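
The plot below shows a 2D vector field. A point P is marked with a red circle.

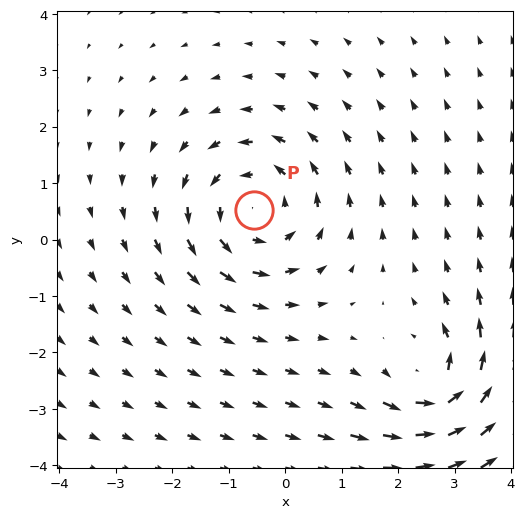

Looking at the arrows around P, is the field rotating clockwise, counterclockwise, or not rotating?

Near P at (-0.5, 0.5) the arrows circulate counterclockwise. The curl (z-component) there is about +3; positive curl means counterclockwise rotation.

counterclockwise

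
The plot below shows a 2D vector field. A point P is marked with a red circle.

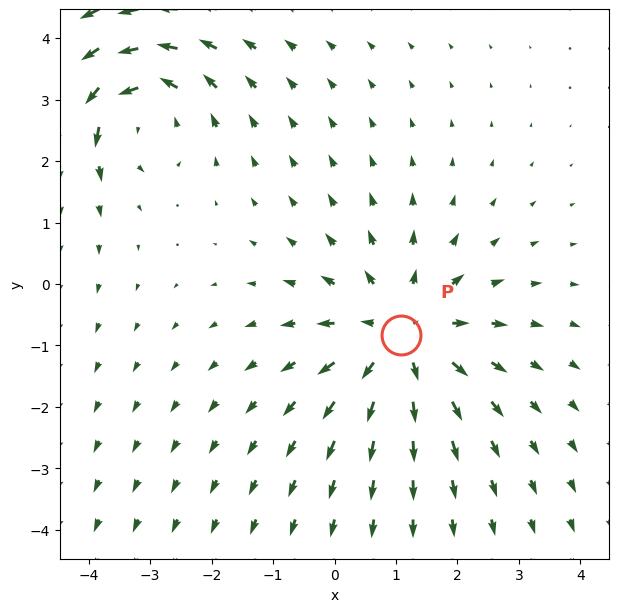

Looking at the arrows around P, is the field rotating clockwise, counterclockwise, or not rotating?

not rotating

Near P at (1.1, -0.8) the arrows show no circulation. The curl there is ≈0.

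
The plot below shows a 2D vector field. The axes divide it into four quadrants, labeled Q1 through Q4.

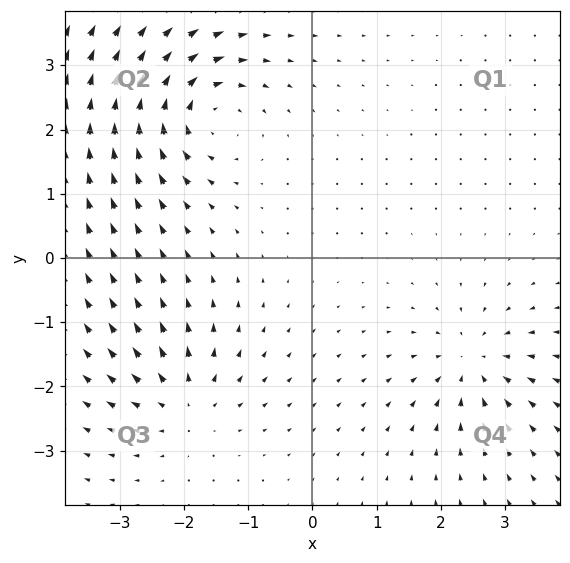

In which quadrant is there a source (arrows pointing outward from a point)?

The source sits at approximately (-2.0, -2.3), which lies in quadrant Q3. The divergence there is about +4, positive as expected for a source.

Q3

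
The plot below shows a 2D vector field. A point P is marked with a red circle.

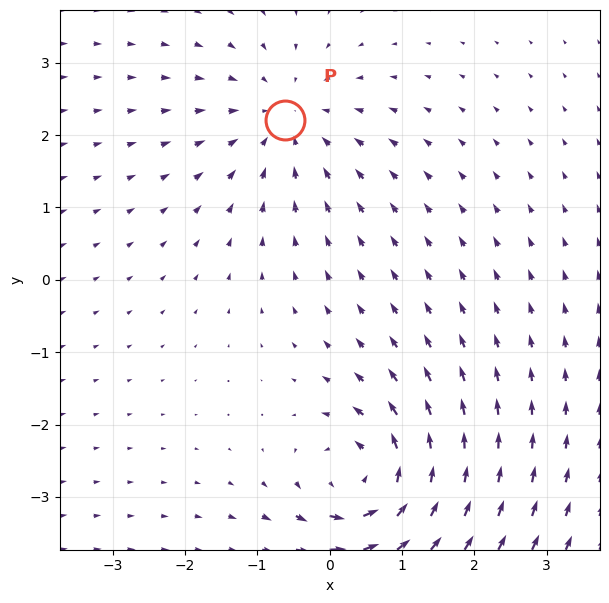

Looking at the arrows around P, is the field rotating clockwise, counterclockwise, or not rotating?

Near P at (-0.6, 2.2) the arrows show no circulation. The curl there is ≈0.

not rotating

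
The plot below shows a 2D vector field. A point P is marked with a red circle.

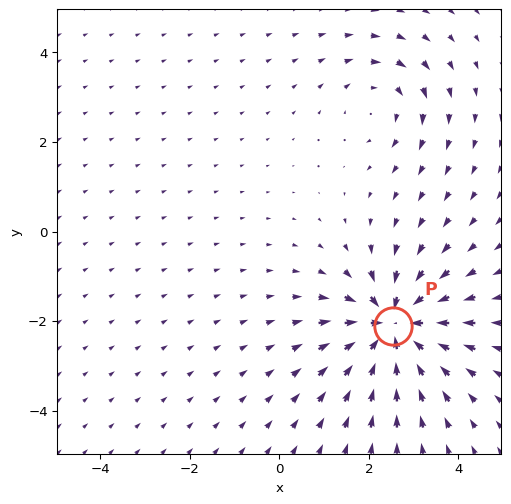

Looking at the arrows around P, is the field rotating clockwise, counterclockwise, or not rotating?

not rotating

Near P at (2.5, -2.1) the arrows show no circulation. The curl there is ≈0.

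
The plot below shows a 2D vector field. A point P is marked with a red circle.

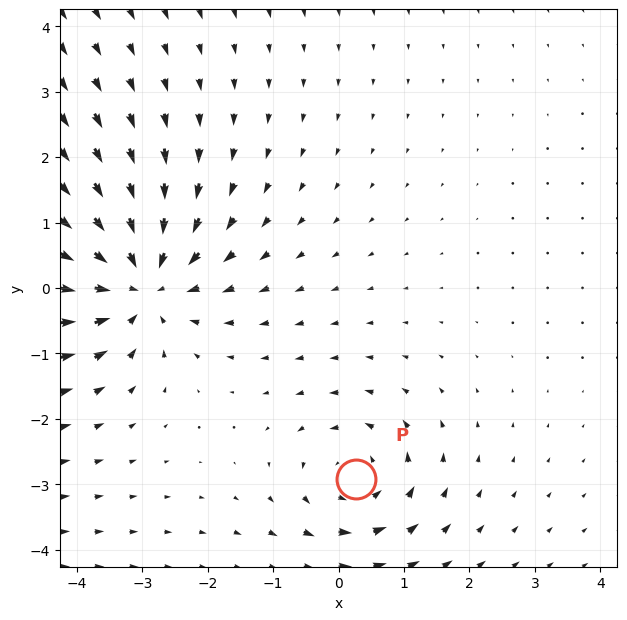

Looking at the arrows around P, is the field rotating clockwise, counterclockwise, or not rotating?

Near P at (0.3, -2.9) the arrows circulate counterclockwise. The curl (z-component) there is about +4; positive curl means counterclockwise rotation.

counterclockwise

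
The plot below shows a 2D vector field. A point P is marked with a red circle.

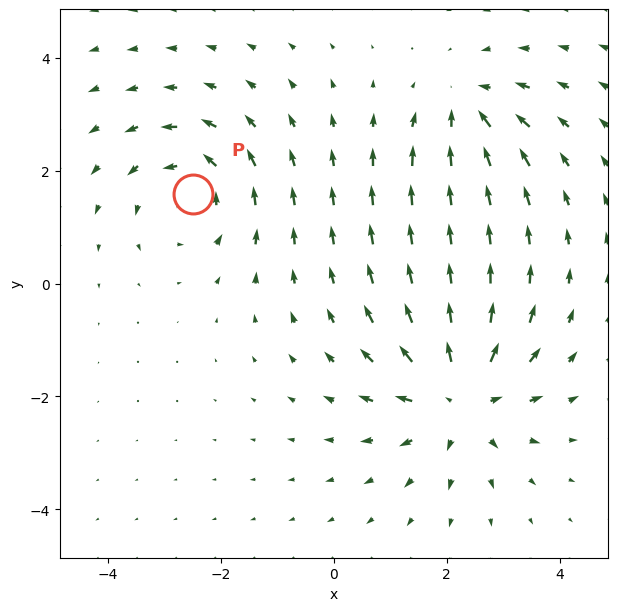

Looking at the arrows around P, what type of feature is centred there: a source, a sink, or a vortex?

At P (-2.5, 1.6) the arrows circulate counterclockwise. Divergence ≈0, curl about +3 — near-zero divergence with nonzero curl is a vortex.

vortex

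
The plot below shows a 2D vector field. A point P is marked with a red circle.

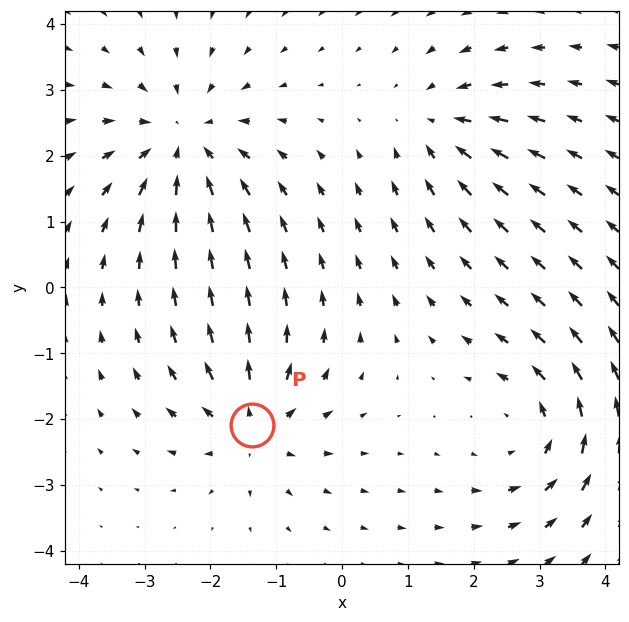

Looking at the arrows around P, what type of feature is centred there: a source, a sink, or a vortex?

At P (-1.4, -2.1) the arrows spread outward. Divergence about +4, curl ≈0 — positive divergence with near-zero curl is a source.

source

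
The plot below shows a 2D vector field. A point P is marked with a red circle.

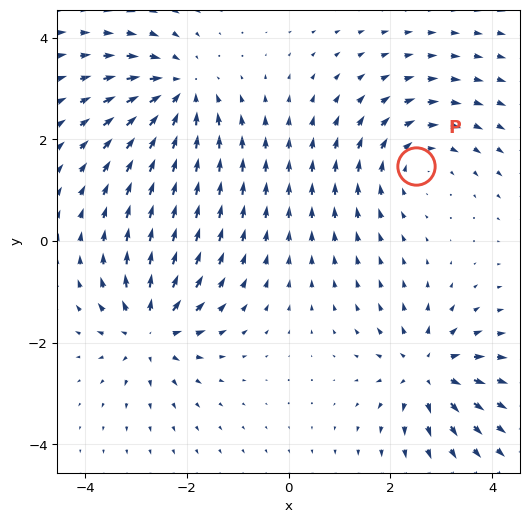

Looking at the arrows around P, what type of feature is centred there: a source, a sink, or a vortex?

vortex

At P (2.5, 1.5) the arrows circulate clockwise. Divergence ≈0, curl about -3 — near-zero divergence with nonzero curl is a vortex.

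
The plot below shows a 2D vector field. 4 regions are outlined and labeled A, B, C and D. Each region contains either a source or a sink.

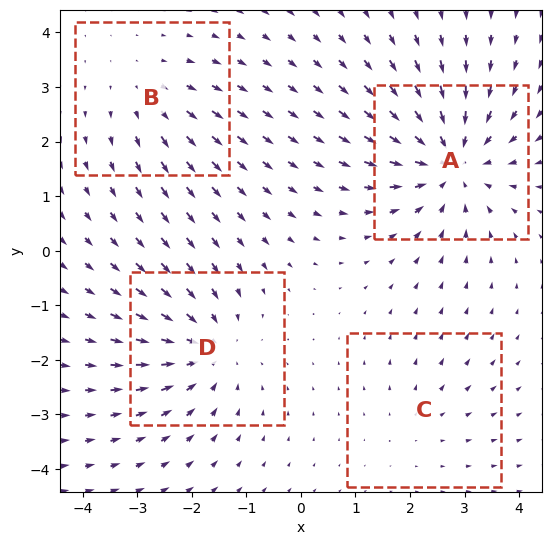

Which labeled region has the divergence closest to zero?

Divergence at each region's feature centre — A: about -6, B: about +3, C: about +2, D: about -5. Region C is closest to zero.

C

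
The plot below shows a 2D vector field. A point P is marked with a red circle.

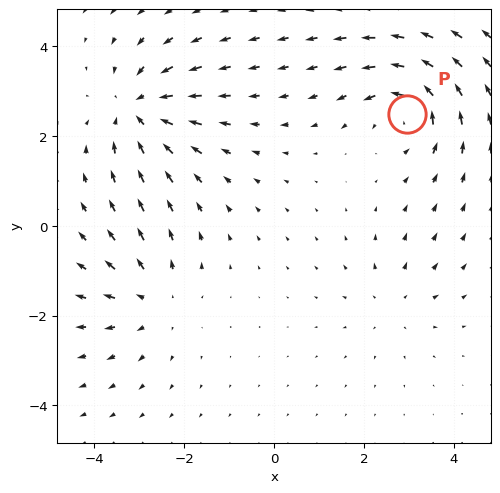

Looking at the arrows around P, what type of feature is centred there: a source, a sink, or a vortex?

At P (2.9, 2.5) the arrows circulate counterclockwise. Divergence ≈0, curl about +6 — near-zero divergence with nonzero curl is a vortex.

vortex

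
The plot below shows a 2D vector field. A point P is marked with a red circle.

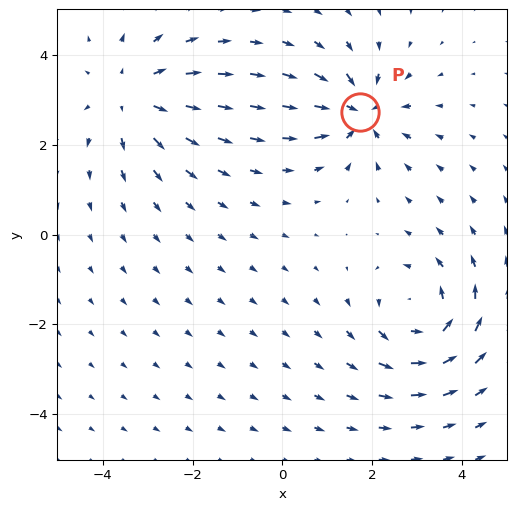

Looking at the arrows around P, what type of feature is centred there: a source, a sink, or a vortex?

sink

At P (1.7, 2.7) the arrows converge inward. Divergence about -5, curl ≈0 — negative divergence with near-zero curl is a sink.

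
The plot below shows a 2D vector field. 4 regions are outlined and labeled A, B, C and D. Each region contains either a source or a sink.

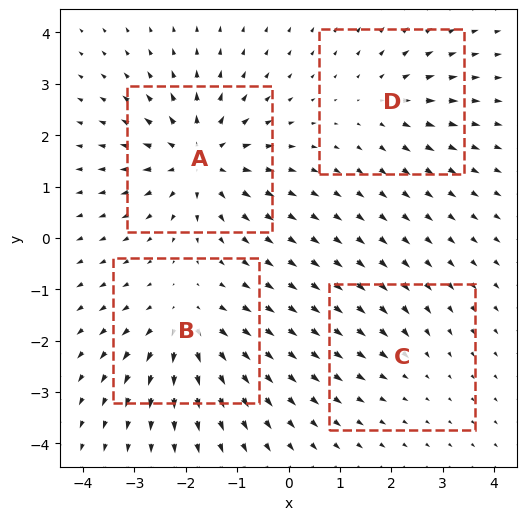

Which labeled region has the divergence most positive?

Divergence at each region's feature centre — A: about +7, B: about +5, C: about -2, D: about +3. Region A is most positive.

A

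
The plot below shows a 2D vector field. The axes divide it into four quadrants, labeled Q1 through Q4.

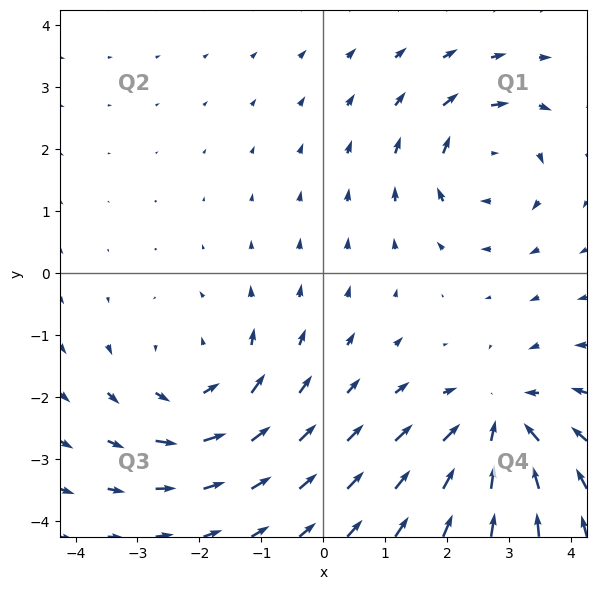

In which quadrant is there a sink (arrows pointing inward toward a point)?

The sink sits at approximately (2.8, -2.4), which lies in quadrant Q4. The divergence there is about -4, negative as expected for a sink.

Q4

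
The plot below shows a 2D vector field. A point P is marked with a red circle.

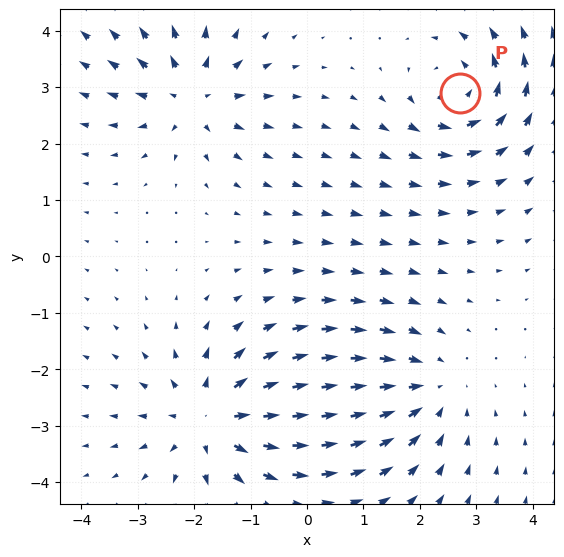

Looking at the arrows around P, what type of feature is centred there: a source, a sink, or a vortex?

At P (2.7, 2.9) the arrows circulate counterclockwise. Divergence ≈0, curl about +3 — near-zero divergence with nonzero curl is a vortex.

vortex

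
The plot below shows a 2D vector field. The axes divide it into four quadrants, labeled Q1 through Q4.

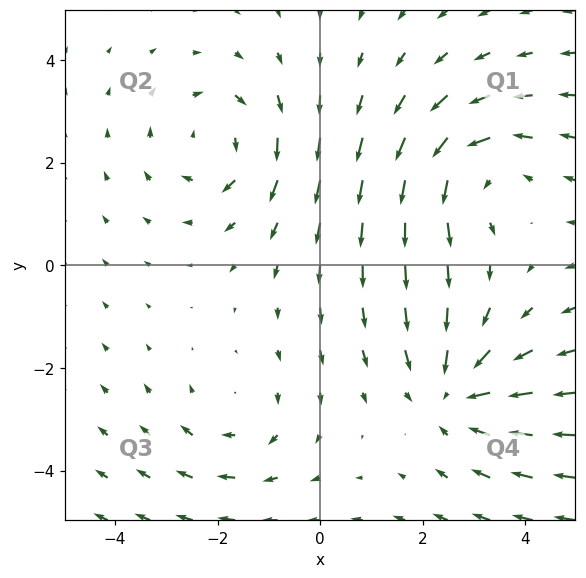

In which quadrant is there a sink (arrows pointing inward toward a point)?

Q4

The sink sits at approximately (2.6, -2.5), which lies in quadrant Q4. The divergence there is about -4, negative as expected for a sink.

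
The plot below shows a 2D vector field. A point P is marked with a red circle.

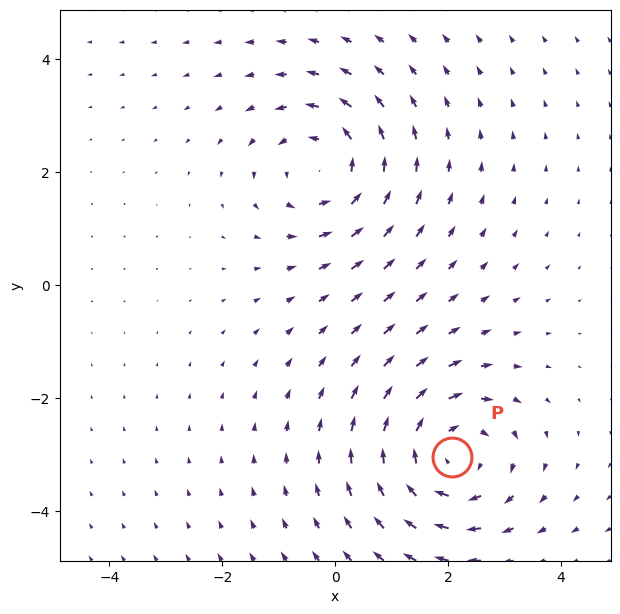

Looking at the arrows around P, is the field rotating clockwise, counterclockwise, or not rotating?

clockwise

Near P at (2.1, -3.1) the arrows circulate clockwise. The curl (z-component) there is about -4; negative curl means clockwise rotation.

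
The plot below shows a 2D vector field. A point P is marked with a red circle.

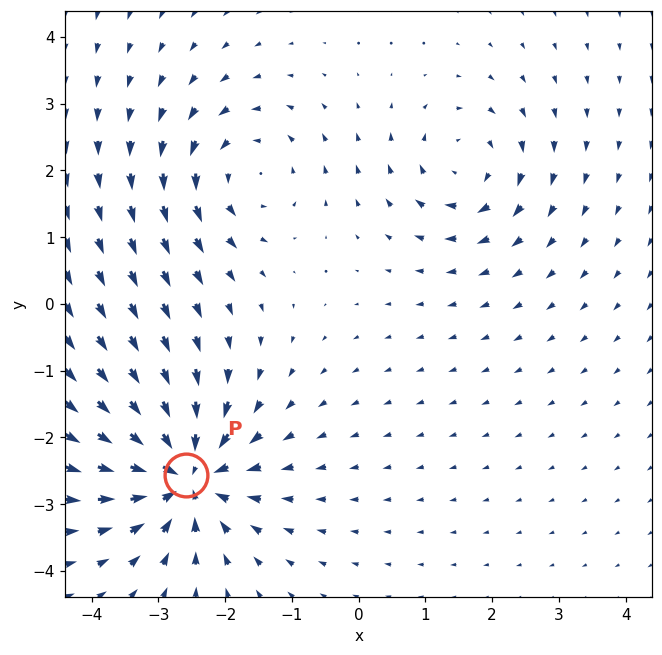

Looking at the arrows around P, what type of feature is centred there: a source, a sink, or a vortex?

At P (-2.6, -2.6) the arrows converge inward. Divergence about -7, curl ≈0 — negative divergence with near-zero curl is a sink.

sink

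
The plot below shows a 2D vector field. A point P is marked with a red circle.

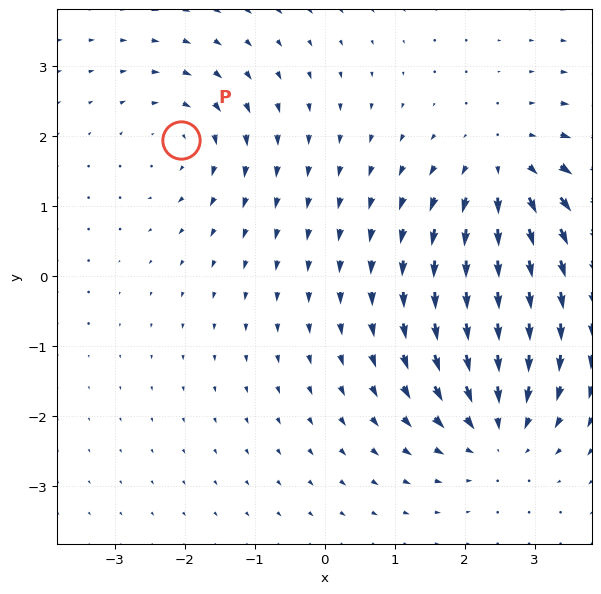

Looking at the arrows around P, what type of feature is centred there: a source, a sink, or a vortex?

vortex

At P (-2.1, 2.0) the arrows circulate clockwise. Divergence ≈0, curl about -4 — near-zero divergence with nonzero curl is a vortex.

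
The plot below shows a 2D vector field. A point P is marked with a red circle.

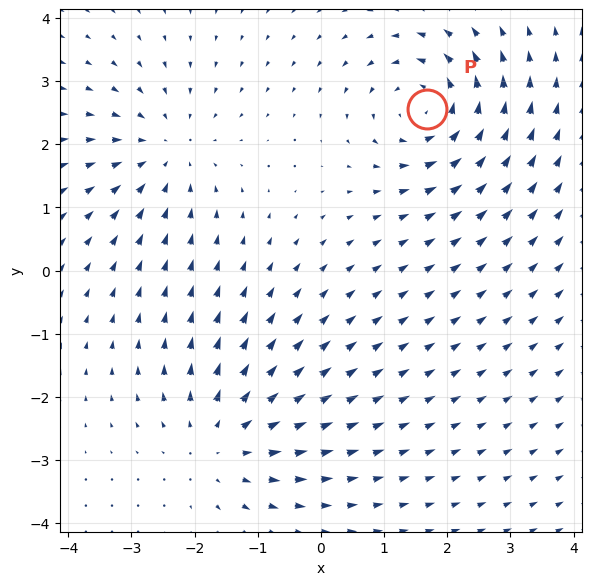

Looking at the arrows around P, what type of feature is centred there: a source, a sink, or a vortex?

vortex

At P (1.7, 2.6) the arrows circulate counterclockwise. Divergence ≈0, curl about +5 — near-zero divergence with nonzero curl is a vortex.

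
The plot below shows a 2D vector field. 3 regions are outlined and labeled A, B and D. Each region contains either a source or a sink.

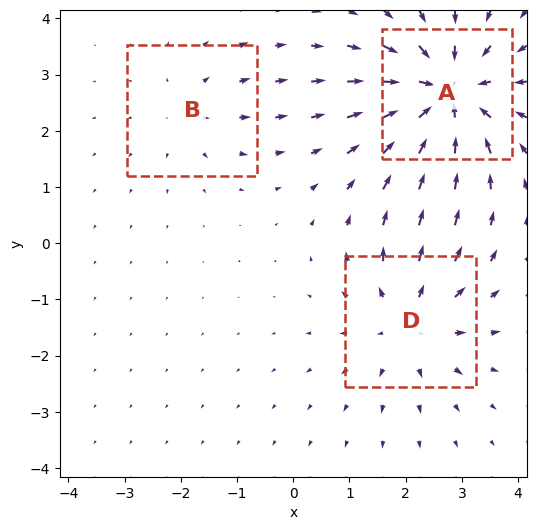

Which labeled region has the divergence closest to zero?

B

Divergence at each region's feature centre — A: about -5, B: about +2, D: about +3. Region B is closest to zero.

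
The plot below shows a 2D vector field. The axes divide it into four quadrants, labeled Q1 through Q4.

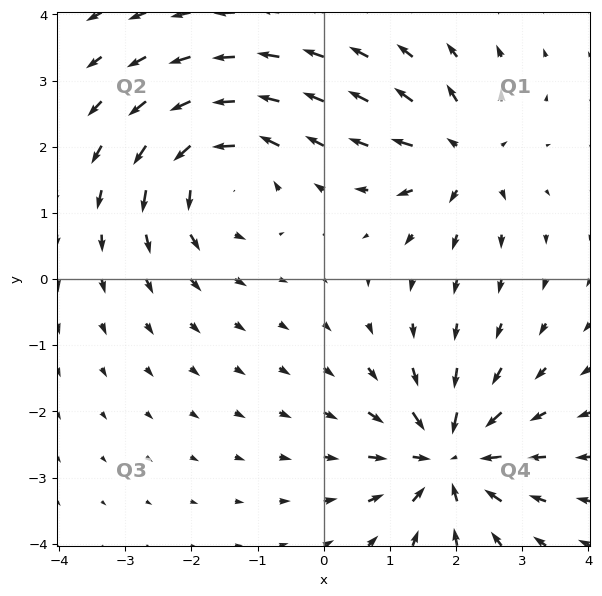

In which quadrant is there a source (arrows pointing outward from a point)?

The source sits at approximately (2.1, 1.8), which lies in quadrant Q1. The divergence there is about +4, positive as expected for a source.

Q1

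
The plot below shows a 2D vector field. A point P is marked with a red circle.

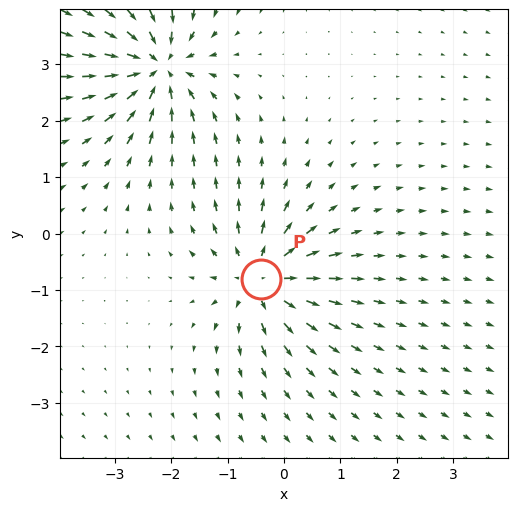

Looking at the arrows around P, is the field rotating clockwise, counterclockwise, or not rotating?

Near P at (-0.4, -0.8) the arrows show no circulation. The curl there is ≈0.

not rotating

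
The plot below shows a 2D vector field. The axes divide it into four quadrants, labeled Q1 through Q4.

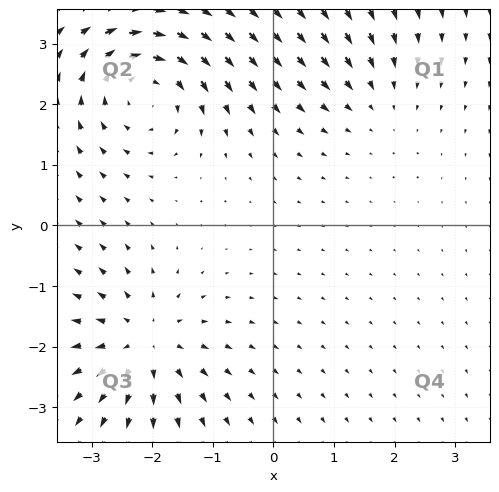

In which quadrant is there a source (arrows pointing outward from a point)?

Q3

The source sits at approximately (-2.1, -1.9), which lies in quadrant Q3. The divergence there is about +5, positive as expected for a source.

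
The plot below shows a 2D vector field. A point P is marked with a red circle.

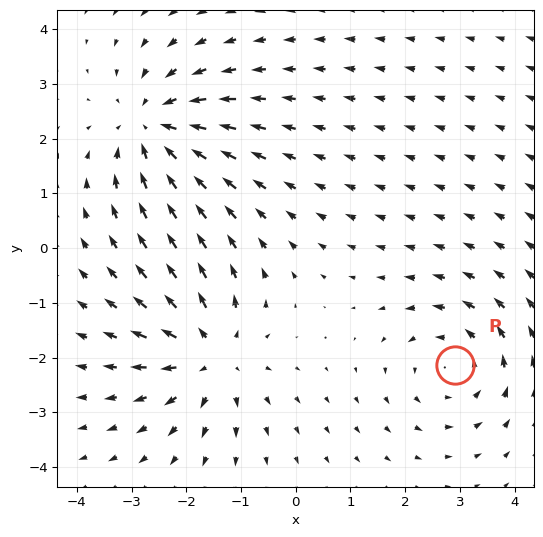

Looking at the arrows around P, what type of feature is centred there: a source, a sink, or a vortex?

vortex

At P (2.9, -2.1) the arrows circulate counterclockwise. Divergence ≈0, curl about +4 — near-zero divergence with nonzero curl is a vortex.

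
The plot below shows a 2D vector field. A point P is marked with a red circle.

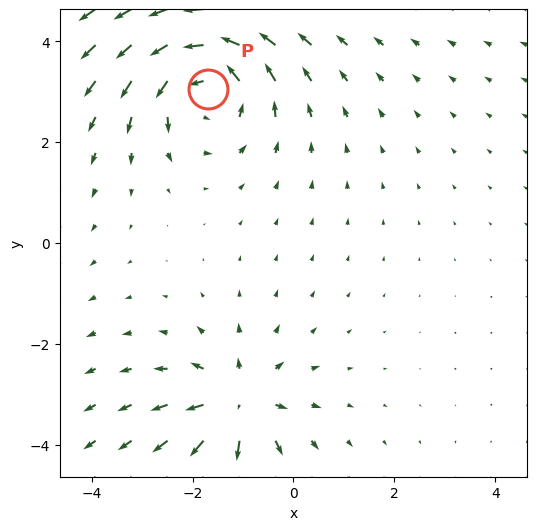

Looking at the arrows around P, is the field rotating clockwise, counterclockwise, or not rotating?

counterclockwise

Near P at (-1.7, 3.1) the arrows circulate counterclockwise. The curl (z-component) there is about +4; positive curl means counterclockwise rotation.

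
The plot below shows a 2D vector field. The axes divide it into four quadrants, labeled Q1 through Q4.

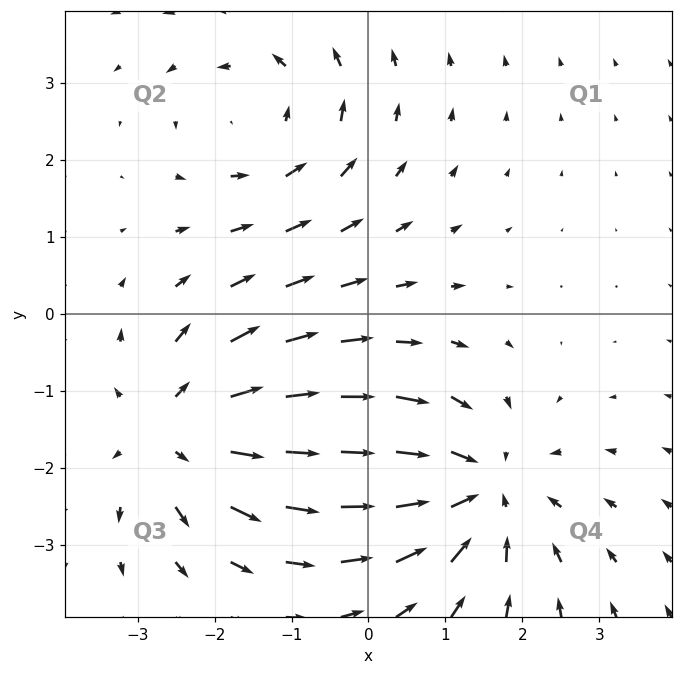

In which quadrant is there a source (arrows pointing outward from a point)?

The source sits at approximately (-2.5, -1.5), which lies in quadrant Q3. The divergence there is about +4, positive as expected for a source.

Q3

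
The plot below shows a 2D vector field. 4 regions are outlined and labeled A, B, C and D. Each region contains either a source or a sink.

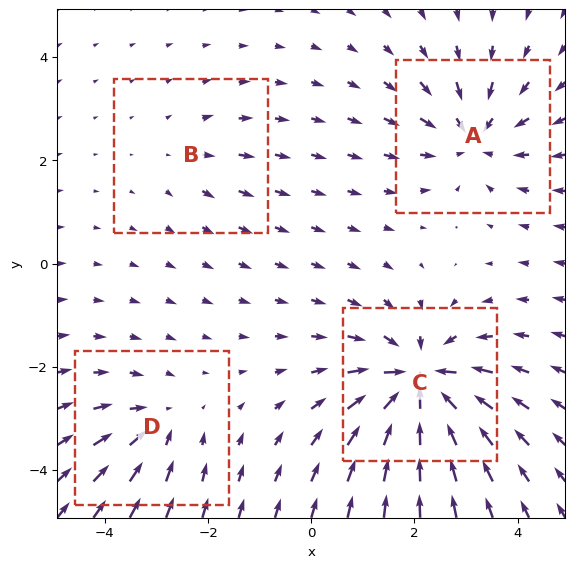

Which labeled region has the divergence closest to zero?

Divergence at each region's feature centre — A: about -5, B: about +2, C: about -8, D: about -4. Region B is closest to zero.

B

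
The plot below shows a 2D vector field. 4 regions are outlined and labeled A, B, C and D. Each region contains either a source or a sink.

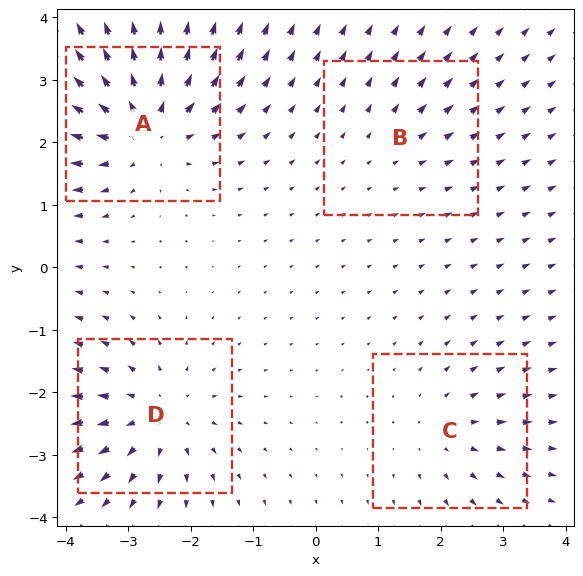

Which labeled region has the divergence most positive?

A

Divergence at each region's feature centre — A: about +8, B: about +2, C: about +4, D: about +6. Region A is most positive.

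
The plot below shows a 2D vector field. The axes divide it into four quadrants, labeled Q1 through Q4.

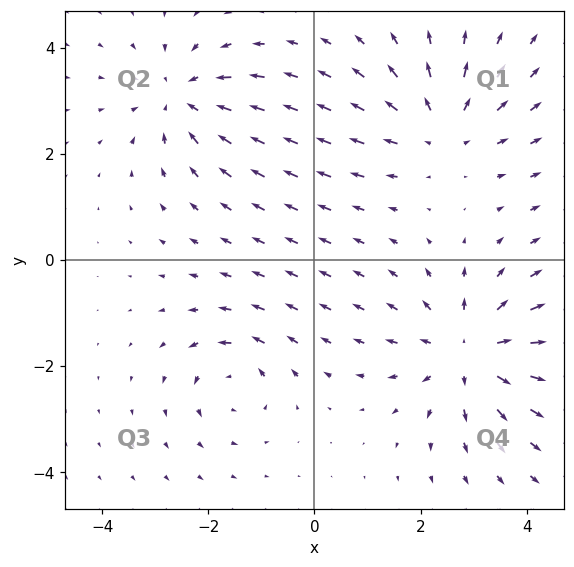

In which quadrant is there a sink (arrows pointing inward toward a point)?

Q2

The sink sits at approximately (-2.5, 3.1), which lies in quadrant Q2. The divergence there is about -4, negative as expected for a sink.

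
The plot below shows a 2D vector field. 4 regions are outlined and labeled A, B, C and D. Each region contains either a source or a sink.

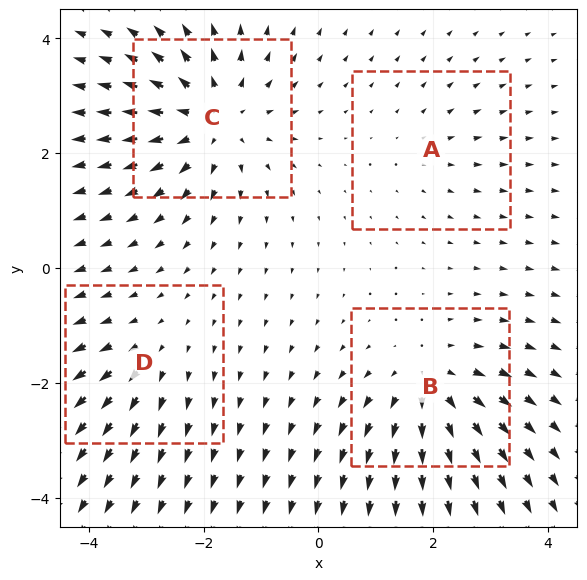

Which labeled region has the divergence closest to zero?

A

Divergence at each region's feature centre — A: about +2, B: about +5, C: about +6, D: about +3. Region A is closest to zero.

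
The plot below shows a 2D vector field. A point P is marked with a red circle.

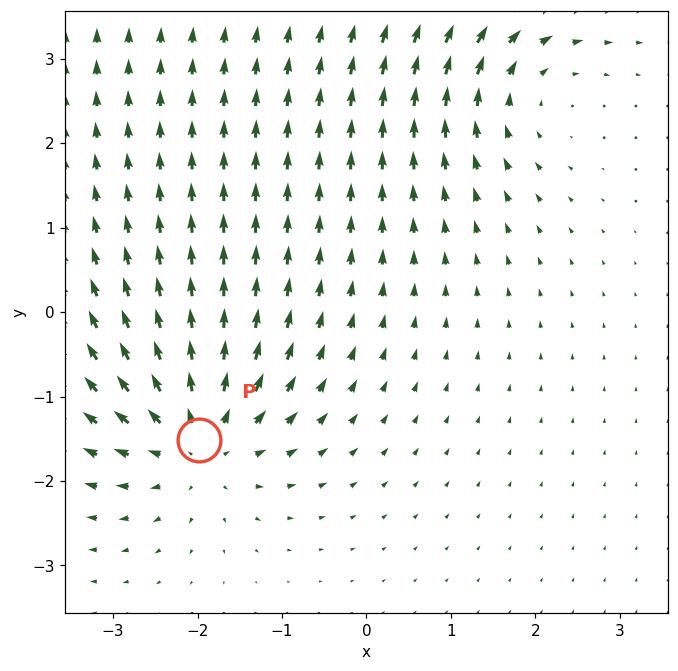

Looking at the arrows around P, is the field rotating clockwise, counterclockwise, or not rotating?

not rotating

Near P at (-2.0, -1.5) the arrows show no circulation. The curl there is ≈0.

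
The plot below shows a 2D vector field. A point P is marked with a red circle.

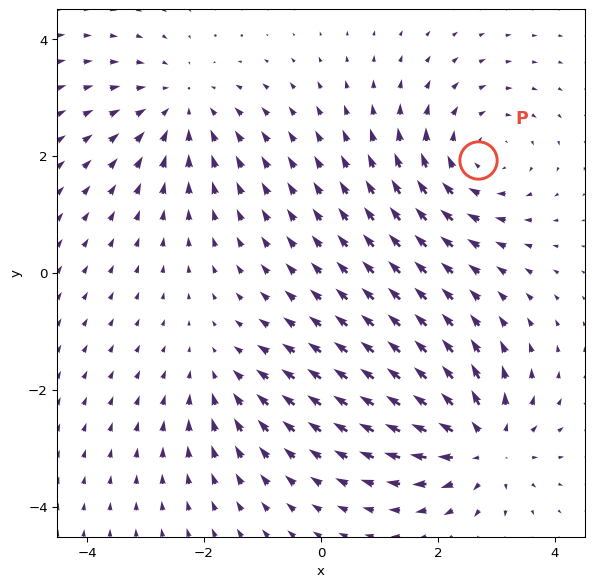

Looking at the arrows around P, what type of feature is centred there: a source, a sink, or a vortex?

At P (2.7, 1.9) the arrows circulate clockwise. Divergence ≈0, curl about -4 — near-zero divergence with nonzero curl is a vortex.

vortex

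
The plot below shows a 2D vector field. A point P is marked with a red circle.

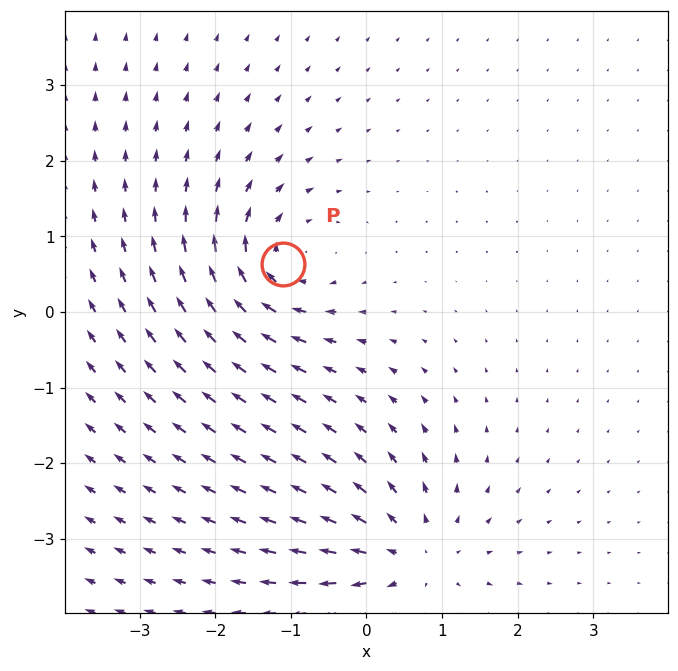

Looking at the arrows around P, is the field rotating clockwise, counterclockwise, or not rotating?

clockwise

Near P at (-1.1, 0.6) the arrows circulate clockwise. The curl (z-component) there is about -5; negative curl means clockwise rotation.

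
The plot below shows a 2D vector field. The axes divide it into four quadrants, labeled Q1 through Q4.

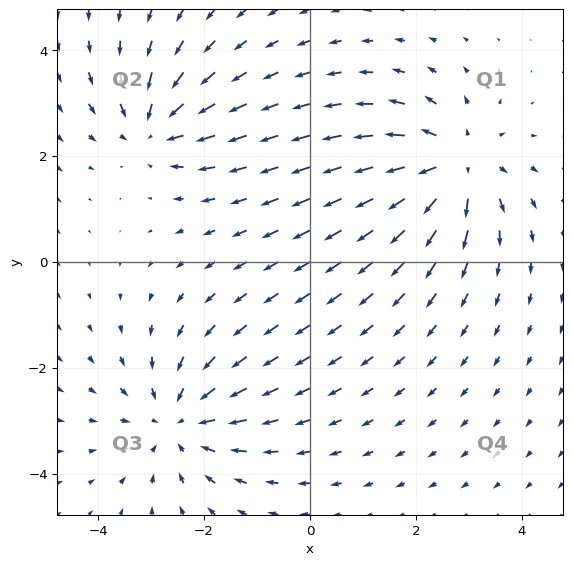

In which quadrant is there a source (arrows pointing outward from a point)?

Q1

The source sits at approximately (2.7, 1.8), which lies in quadrant Q1. The divergence there is about +4, positive as expected for a source.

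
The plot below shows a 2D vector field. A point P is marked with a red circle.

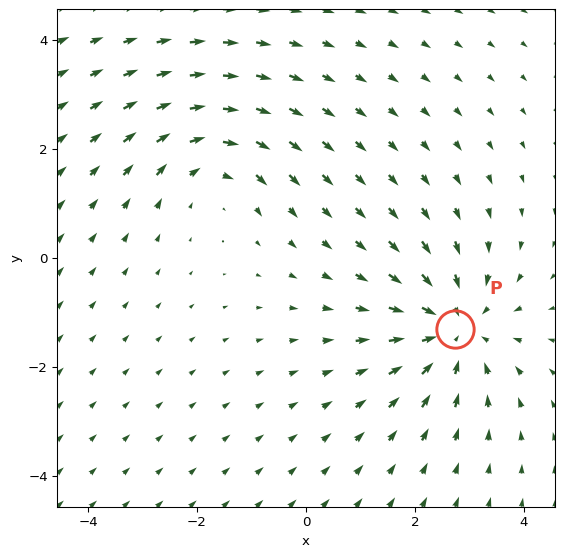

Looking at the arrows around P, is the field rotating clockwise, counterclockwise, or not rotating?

Near P at (2.7, -1.3) the arrows show no circulation. The curl there is ≈0.

not rotating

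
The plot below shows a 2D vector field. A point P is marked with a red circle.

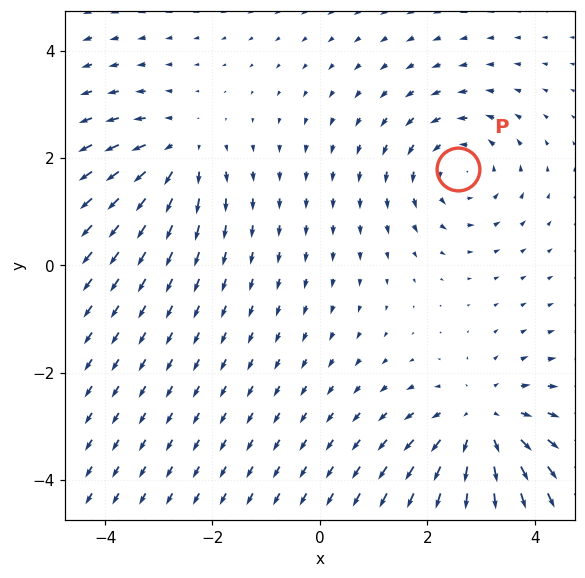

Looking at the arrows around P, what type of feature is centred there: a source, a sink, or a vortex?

At P (2.6, 1.8) the arrows circulate counterclockwise. Divergence ≈0, curl about +3 — near-zero divergence with nonzero curl is a vortex.

vortex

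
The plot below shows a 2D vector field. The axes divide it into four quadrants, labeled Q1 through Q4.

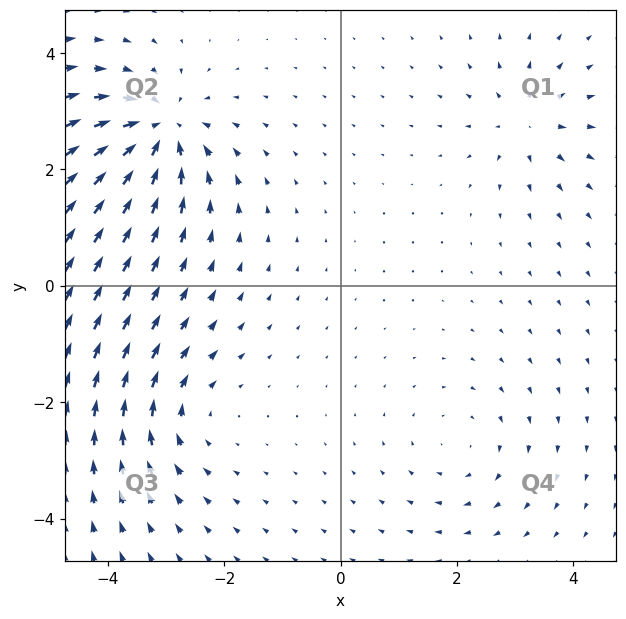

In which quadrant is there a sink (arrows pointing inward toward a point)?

The sink sits at approximately (-3.1, 2.7), which lies in quadrant Q2. The divergence there is about -6, negative as expected for a sink.

Q2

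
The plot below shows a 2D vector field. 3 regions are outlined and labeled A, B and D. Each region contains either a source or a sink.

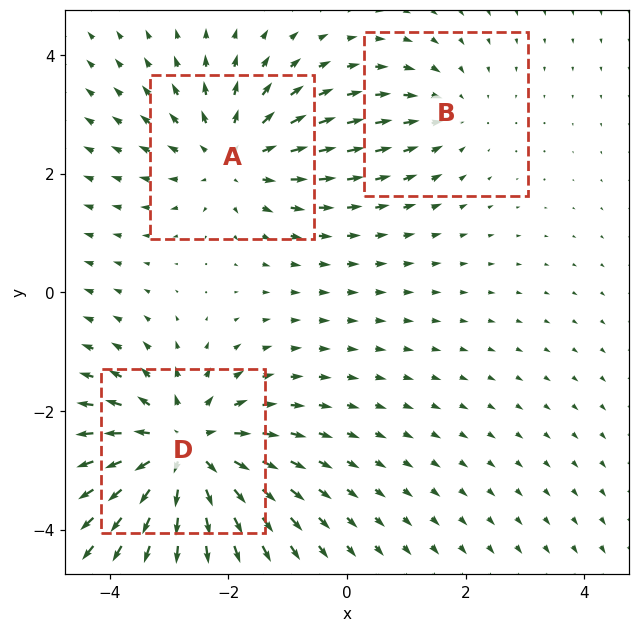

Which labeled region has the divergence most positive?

D

Divergence at each region's feature centre — A: about +3, B: about -2, D: about +5. Region D is most positive.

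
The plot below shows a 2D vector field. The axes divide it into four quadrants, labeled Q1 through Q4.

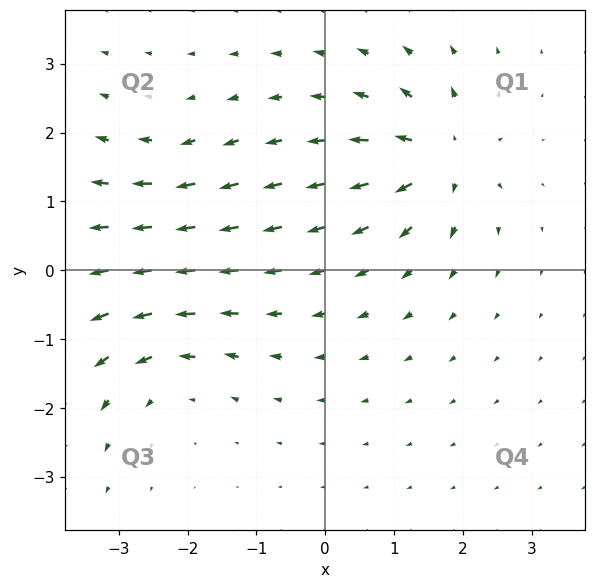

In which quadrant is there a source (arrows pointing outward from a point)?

Q1

The source sits at approximately (1.7, 1.6), which lies in quadrant Q1. The divergence there is about +7, positive as expected for a source.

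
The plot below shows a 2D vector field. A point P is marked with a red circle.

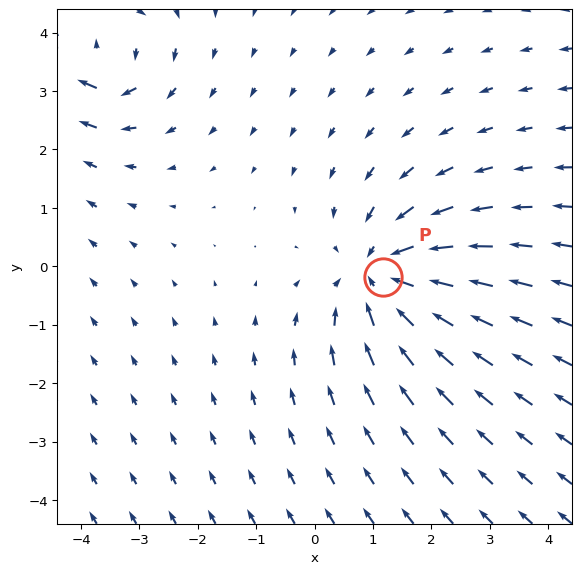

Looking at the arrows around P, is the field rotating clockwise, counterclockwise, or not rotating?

not rotating

Near P at (1.2, -0.2) the arrows show no circulation. The curl there is ≈0.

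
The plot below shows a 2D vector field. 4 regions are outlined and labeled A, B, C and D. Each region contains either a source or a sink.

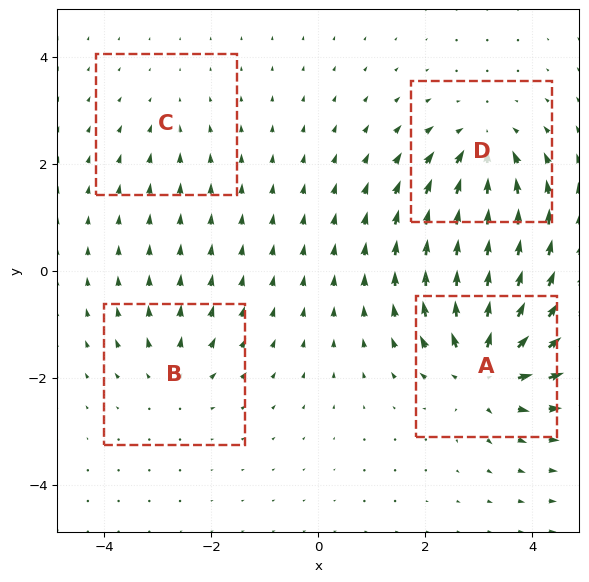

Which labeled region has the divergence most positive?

A

Divergence at each region's feature centre — A: about +8, B: about +4, C: about -2, D: about -6. Region A is most positive.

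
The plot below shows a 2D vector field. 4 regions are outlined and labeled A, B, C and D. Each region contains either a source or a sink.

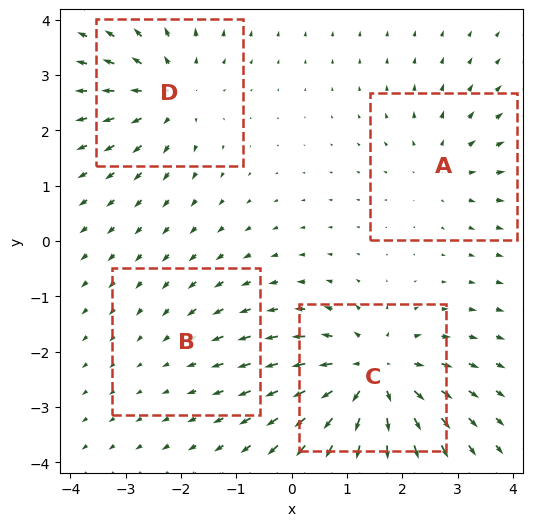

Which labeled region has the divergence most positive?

C

Divergence at each region's feature centre — A: about +3, B: about -2, C: about +7, D: about +5. Region C is most positive.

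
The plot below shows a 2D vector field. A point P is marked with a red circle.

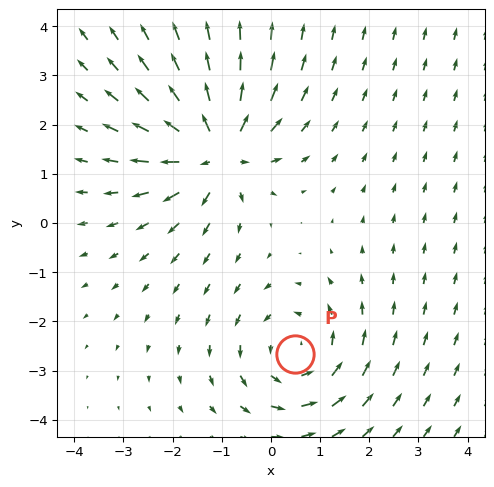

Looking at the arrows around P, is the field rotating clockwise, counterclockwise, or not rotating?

counterclockwise

Near P at (0.5, -2.7) the arrows circulate counterclockwise. The curl (z-component) there is about +4; positive curl means counterclockwise rotation.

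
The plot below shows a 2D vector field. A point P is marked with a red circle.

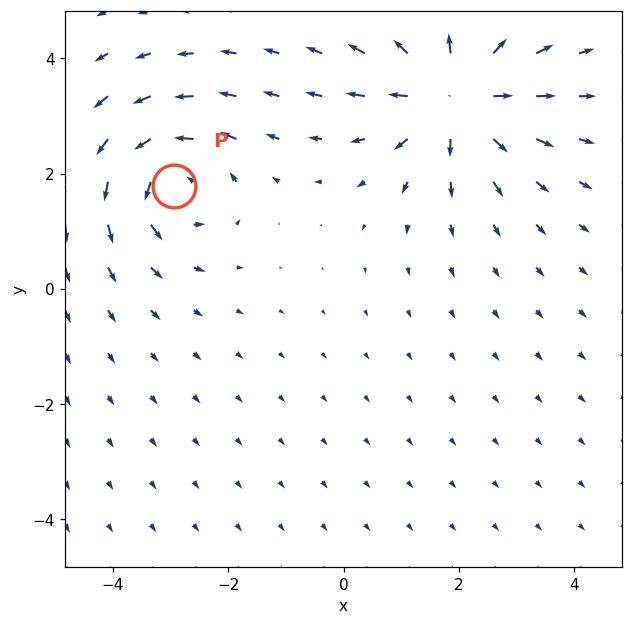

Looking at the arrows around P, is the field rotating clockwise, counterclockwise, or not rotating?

counterclockwise

Near P at (-2.9, 1.8) the arrows circulate counterclockwise. The curl (z-component) there is about +4; positive curl means counterclockwise rotation.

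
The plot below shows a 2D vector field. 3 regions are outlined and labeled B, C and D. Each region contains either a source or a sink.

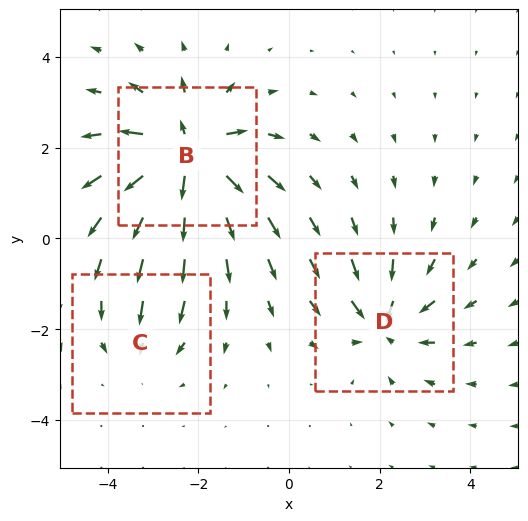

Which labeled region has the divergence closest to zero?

C

Divergence at each region's feature centre — B: about +6, C: about -2, D: about -4. Region C is closest to zero.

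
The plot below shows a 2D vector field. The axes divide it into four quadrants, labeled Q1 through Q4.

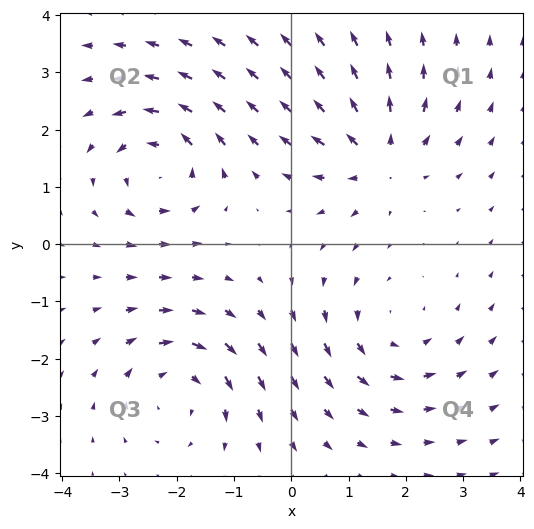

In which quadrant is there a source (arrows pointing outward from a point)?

Q1

The source sits at approximately (1.5, 1.5), which lies in quadrant Q1. The divergence there is about +5, positive as expected for a source.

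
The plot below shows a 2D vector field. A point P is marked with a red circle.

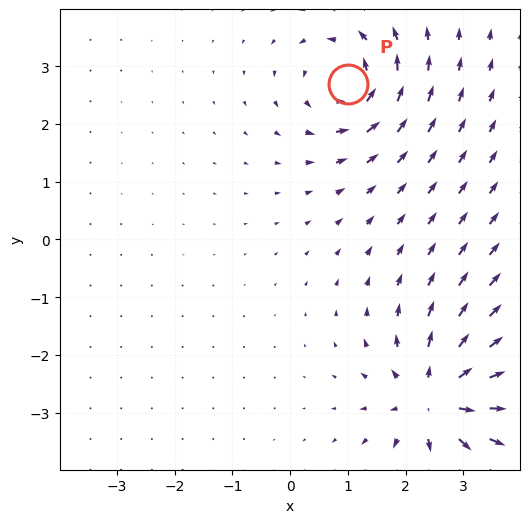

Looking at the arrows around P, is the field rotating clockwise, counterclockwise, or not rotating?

counterclockwise

Near P at (1.0, 2.7) the arrows circulate counterclockwise. The curl (z-component) there is about +5; positive curl means counterclockwise rotation.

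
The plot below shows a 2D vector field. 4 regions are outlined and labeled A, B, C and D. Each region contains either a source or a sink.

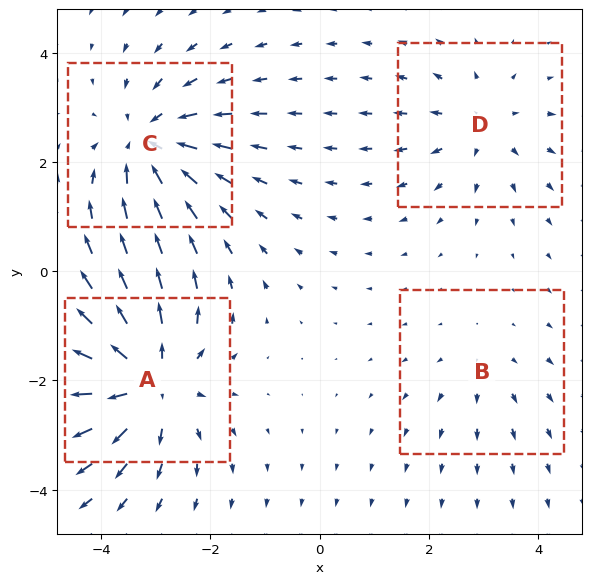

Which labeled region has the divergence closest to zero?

Divergence at each region's feature centre — A: about +6, B: about +2, C: about -5, D: about +3. Region B is closest to zero.

B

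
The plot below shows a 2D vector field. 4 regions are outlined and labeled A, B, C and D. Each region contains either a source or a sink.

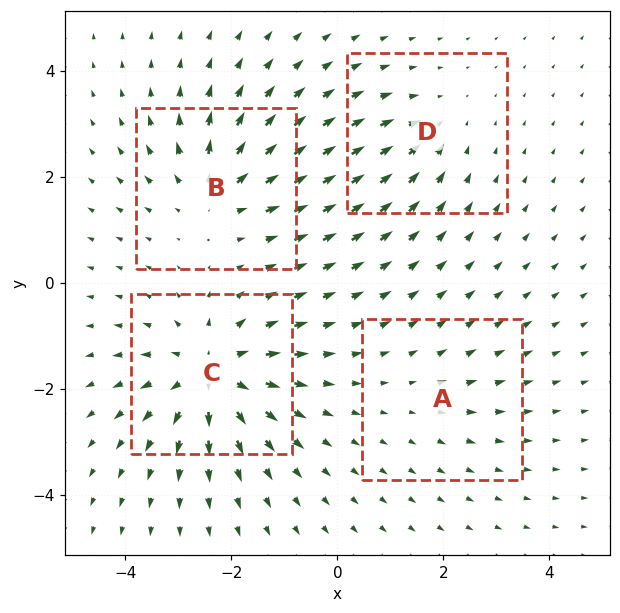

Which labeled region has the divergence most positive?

C

Divergence at each region's feature centre — A: about +2, B: about +5, C: about +7, D: about -3. Region C is most positive.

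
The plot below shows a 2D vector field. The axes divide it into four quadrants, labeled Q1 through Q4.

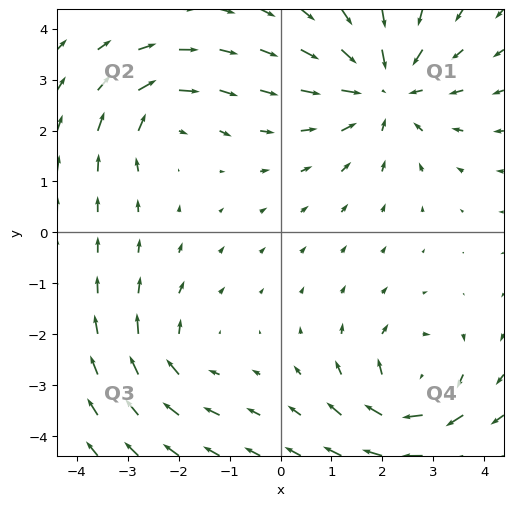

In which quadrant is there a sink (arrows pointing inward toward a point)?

The sink sits at approximately (2.0, 2.8), which lies in quadrant Q1. The divergence there is about -4, negative as expected for a sink.

Q1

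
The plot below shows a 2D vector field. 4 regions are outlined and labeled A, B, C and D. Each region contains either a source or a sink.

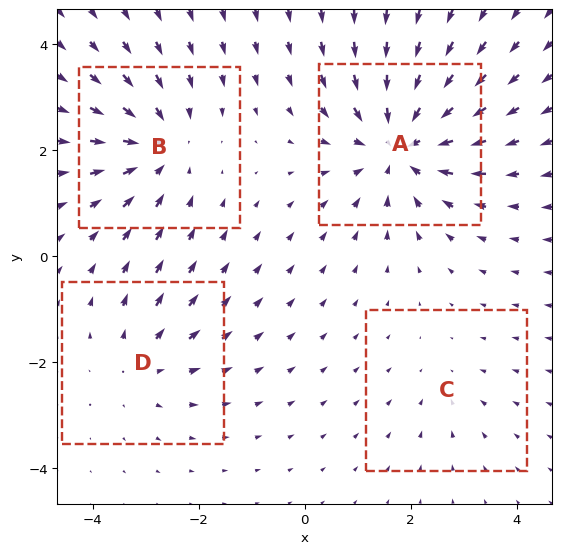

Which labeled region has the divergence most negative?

A

Divergence at each region's feature centre — A: about -6, B: about -4, C: about -2, D: about +3. Region A is most negative.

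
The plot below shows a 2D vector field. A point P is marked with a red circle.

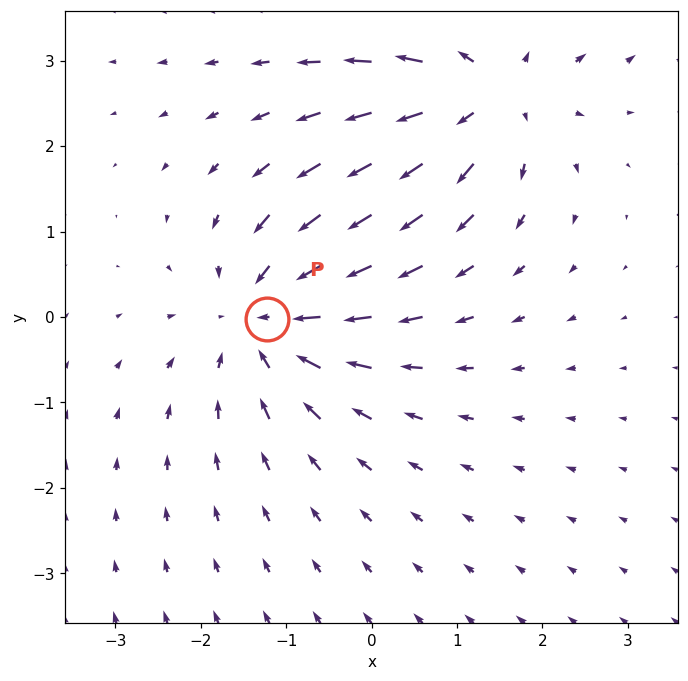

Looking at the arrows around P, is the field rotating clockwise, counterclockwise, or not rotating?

Near P at (-1.2, -0.0) the arrows show no circulation. The curl there is ≈0.

not rotating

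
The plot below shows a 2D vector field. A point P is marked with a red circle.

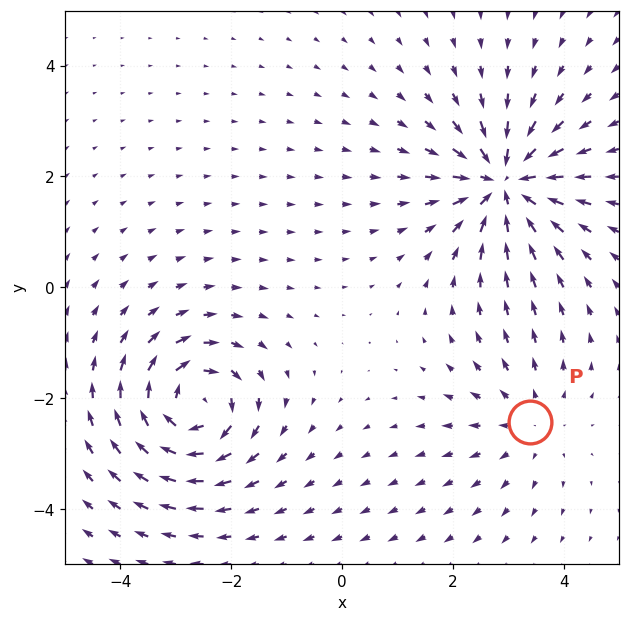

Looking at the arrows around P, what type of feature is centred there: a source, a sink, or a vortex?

source

At P (3.4, -2.4) the arrows spread outward. Divergence about +2, curl ≈0 — positive divergence with near-zero curl is a source.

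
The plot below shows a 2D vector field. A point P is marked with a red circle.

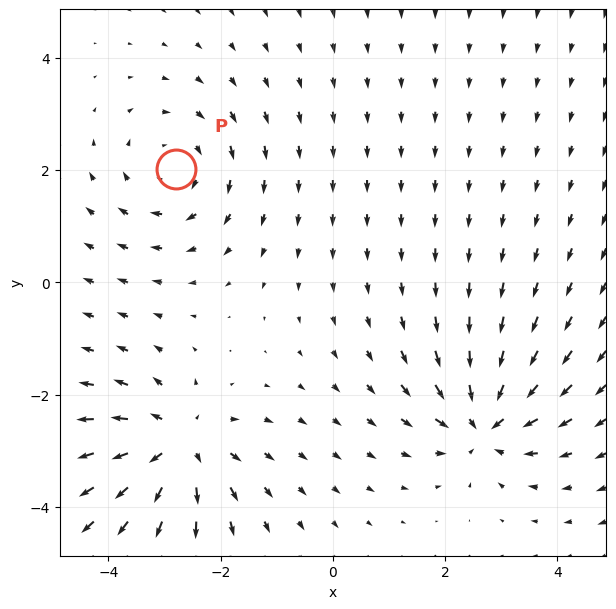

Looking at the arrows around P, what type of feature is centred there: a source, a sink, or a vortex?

vortex

At P (-2.8, 2.0) the arrows circulate clockwise. Divergence ≈0, curl about -4 — near-zero divergence with nonzero curl is a vortex.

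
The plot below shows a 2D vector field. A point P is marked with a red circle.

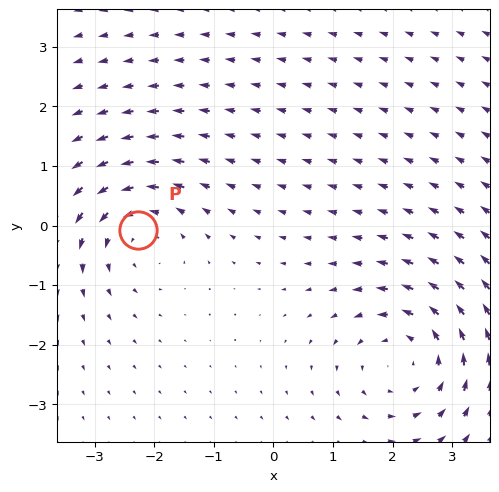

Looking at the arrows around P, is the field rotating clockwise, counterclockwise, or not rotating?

counterclockwise

Near P at (-2.3, -0.1) the arrows circulate counterclockwise. The curl (z-component) there is about +4; positive curl means counterclockwise rotation.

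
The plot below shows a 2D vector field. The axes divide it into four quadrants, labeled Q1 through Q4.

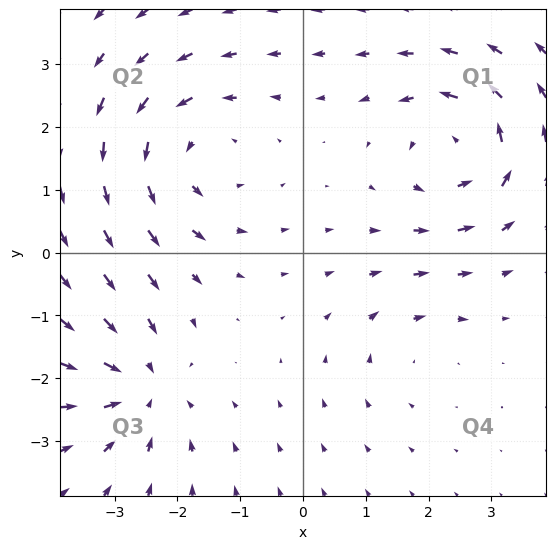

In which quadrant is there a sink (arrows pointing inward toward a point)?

Q3

The sink sits at approximately (-2.6, -2.2), which lies in quadrant Q3. The divergence there is about -5, negative as expected for a sink.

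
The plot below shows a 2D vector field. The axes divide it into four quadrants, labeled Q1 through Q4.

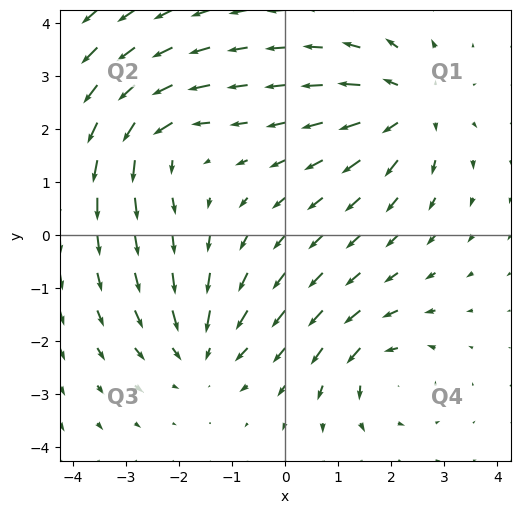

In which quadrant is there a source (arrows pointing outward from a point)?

Q1

The source sits at approximately (2.4, 2.4), which lies in quadrant Q1. The divergence there is about +5, positive as expected for a source.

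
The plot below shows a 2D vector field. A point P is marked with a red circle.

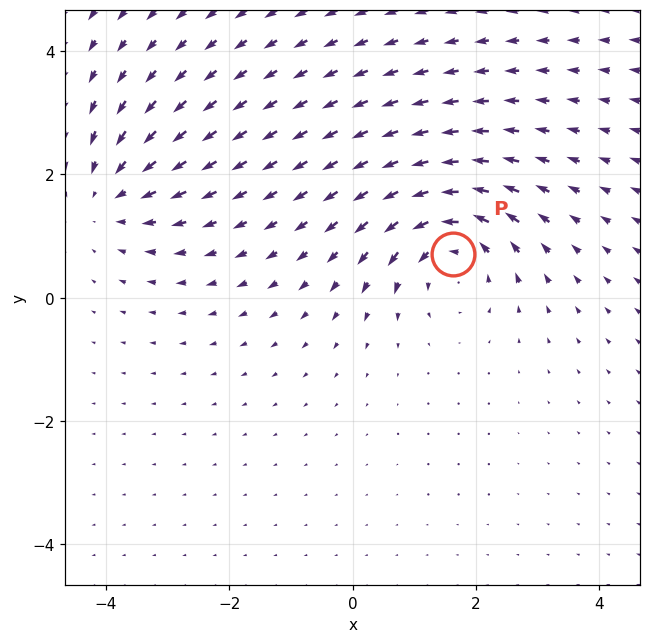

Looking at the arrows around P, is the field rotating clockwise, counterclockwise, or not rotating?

Near P at (1.6, 0.7) the arrows circulate counterclockwise. The curl (z-component) there is about +6; positive curl means counterclockwise rotation.

counterclockwise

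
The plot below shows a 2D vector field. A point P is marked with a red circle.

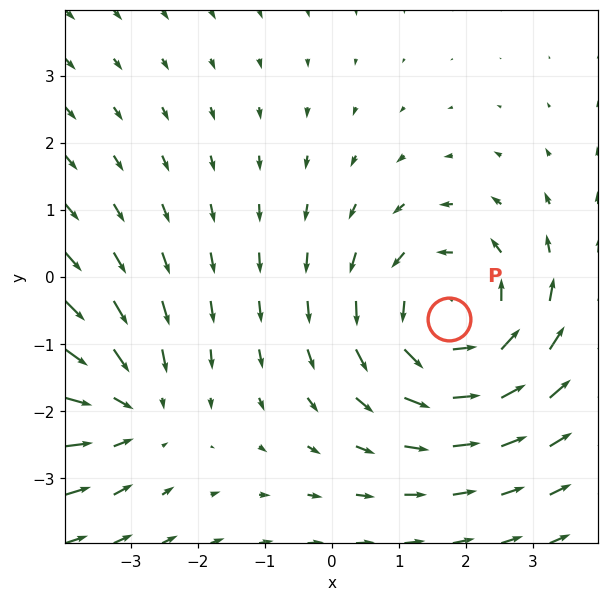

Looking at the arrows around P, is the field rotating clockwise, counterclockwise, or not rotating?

counterclockwise

Near P at (1.8, -0.6) the arrows circulate counterclockwise. The curl (z-component) there is about +4; positive curl means counterclockwise rotation.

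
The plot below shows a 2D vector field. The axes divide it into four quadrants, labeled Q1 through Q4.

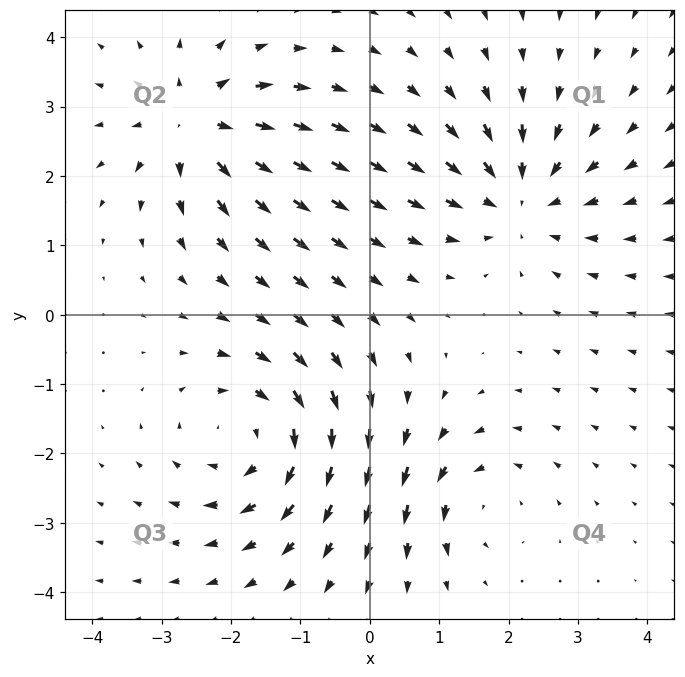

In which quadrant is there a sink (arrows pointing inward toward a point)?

Q1

The sink sits at approximately (2.2, 1.7), which lies in quadrant Q1. The divergence there is about -4, negative as expected for a sink.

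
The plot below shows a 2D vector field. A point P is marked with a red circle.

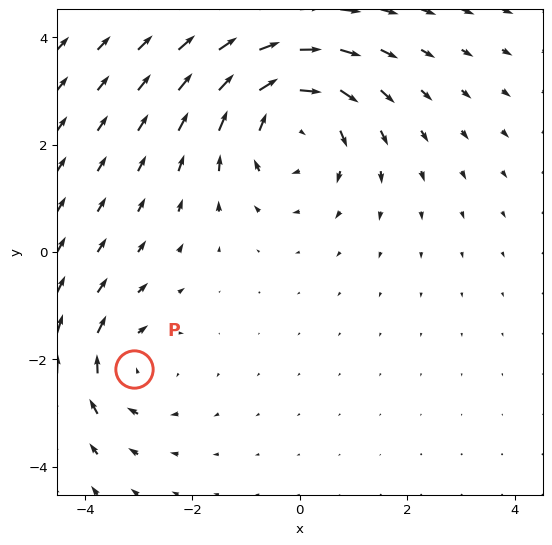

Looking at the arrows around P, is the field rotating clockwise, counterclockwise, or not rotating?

Near P at (-3.1, -2.2) the arrows circulate clockwise. The curl (z-component) there is about -3; negative curl means clockwise rotation.

clockwise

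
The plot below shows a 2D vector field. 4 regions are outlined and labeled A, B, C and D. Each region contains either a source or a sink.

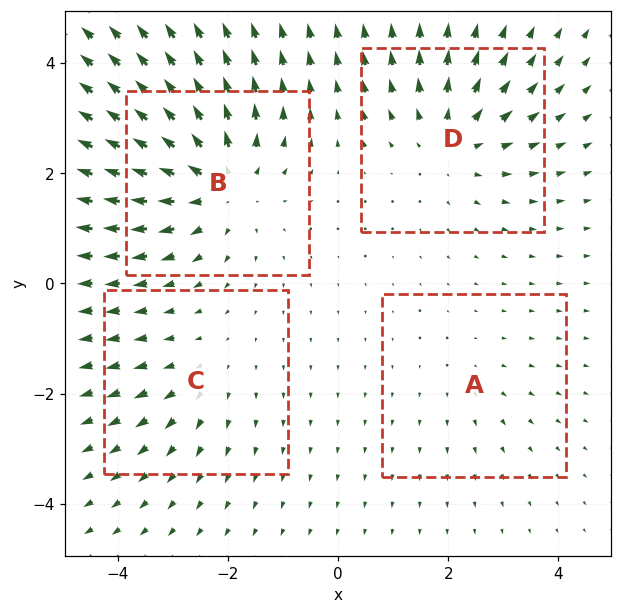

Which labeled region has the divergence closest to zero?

A

Divergence at each region's feature centre — A: about +2, B: about +6, C: about +3, D: about +5. Region A is closest to zero.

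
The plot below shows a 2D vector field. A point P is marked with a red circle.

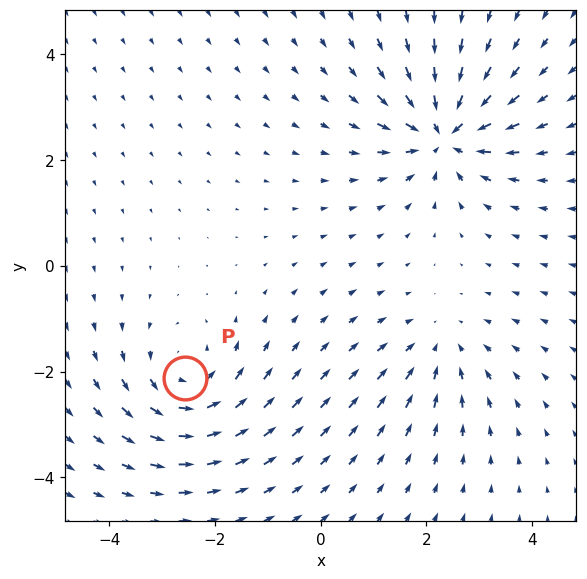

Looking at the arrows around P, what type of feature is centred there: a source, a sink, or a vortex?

At P (-2.6, -2.1) the arrows circulate counterclockwise. Divergence ≈0, curl about +5 — near-zero divergence with nonzero curl is a vortex.

vortex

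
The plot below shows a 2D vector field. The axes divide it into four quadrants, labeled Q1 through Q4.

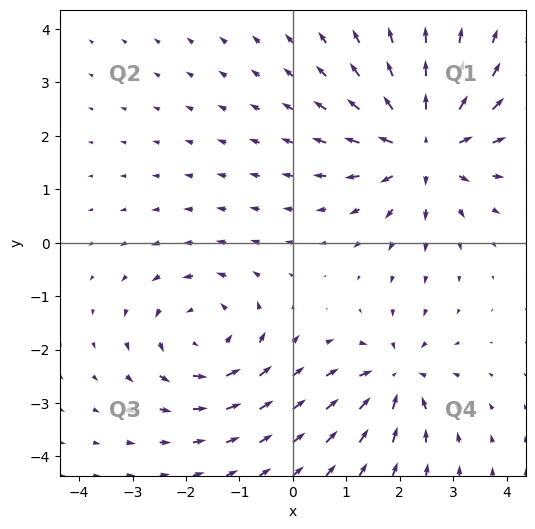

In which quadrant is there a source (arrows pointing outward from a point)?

Q1

The source sits at approximately (2.5, 1.8), which lies in quadrant Q1. The divergence there is about +5, positive as expected for a source.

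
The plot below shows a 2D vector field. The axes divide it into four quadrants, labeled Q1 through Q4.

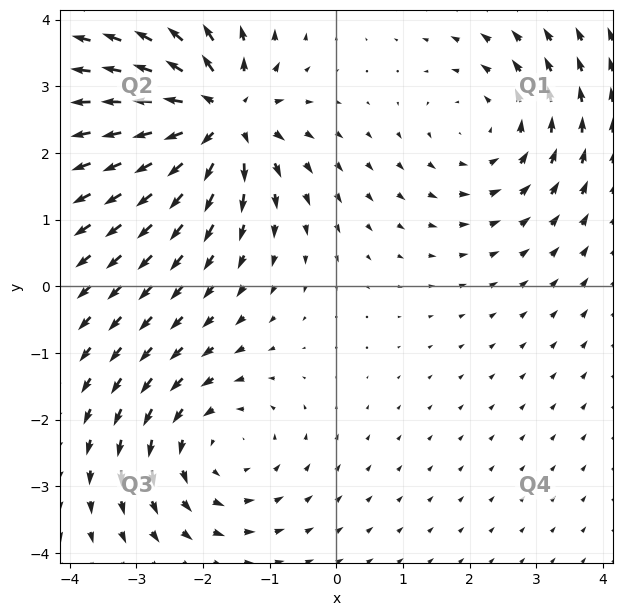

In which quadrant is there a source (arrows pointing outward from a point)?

The source sits at approximately (-1.7, 2.5), which lies in quadrant Q2. The divergence there is about +6, positive as expected for a source.

Q2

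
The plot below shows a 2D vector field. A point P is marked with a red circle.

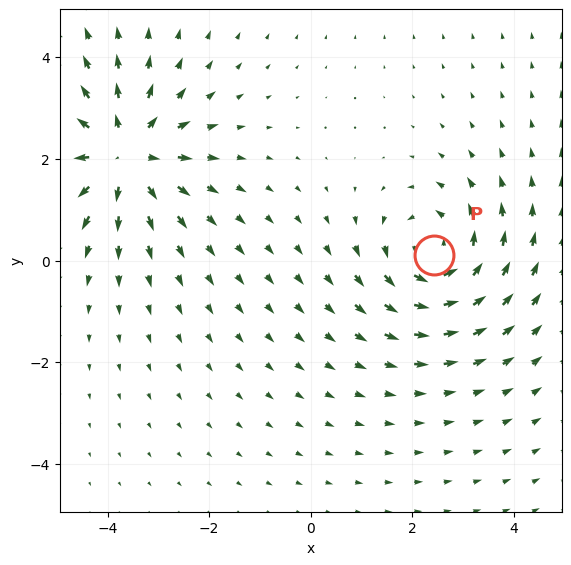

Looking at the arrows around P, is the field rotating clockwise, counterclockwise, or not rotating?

counterclockwise

Near P at (2.4, 0.1) the arrows circulate counterclockwise. The curl (z-component) there is about +5; positive curl means counterclockwise rotation.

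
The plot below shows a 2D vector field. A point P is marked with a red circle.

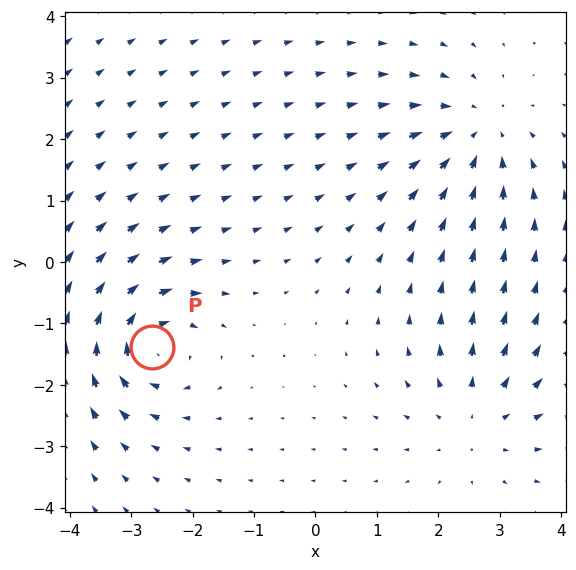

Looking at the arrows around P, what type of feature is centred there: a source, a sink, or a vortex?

At P (-2.7, -1.4) the arrows circulate clockwise. Divergence ≈0, curl about -6 — near-zero divergence with nonzero curl is a vortex.

vortex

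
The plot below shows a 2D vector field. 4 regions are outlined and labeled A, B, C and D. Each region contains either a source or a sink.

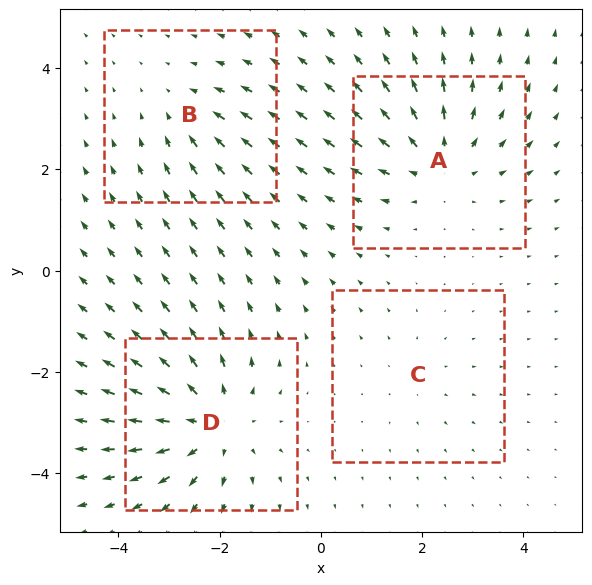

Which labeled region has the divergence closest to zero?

C

Divergence at each region's feature centre — A: about +5, B: about -3, C: about +2, D: about +6. Region C is closest to zero.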